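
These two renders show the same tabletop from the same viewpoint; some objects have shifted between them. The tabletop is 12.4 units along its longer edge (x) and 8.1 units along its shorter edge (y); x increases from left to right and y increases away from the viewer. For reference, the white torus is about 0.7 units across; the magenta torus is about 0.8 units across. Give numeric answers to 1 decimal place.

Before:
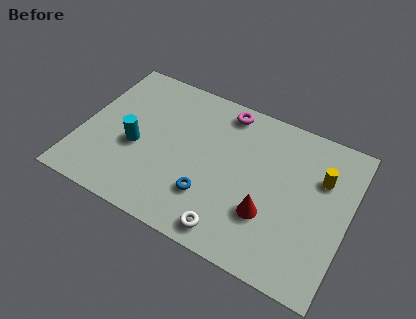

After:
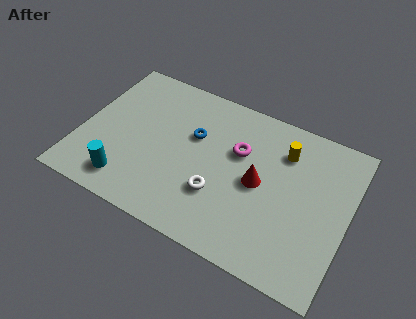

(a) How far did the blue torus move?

3.0

From (6.2, 2.3) to (5.1, 5.1), the blue torus covered √(1.1² + 2.8²) ≈ 3.0 units.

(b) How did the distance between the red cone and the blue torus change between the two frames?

+0.7

Before: roughly 2.7 units apart; after: 3.4. That's 0.7 units further apart.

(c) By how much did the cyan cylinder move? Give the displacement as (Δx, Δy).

(-0.1, -2.0)

The cyan cylinder was at about (2.6, 3.4) and moved to about (2.5, 1.4).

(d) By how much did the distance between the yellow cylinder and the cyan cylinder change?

-0.5

The distance was about 8.7 in the first image and 8.2 in the second, so they moved 0.5 units closer together.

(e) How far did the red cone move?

1.5

The red cone moved from about (8.9, 2.6) to (8.3, 4.0), a distance of √(0.6² + 1.4²) ≈ 1.5.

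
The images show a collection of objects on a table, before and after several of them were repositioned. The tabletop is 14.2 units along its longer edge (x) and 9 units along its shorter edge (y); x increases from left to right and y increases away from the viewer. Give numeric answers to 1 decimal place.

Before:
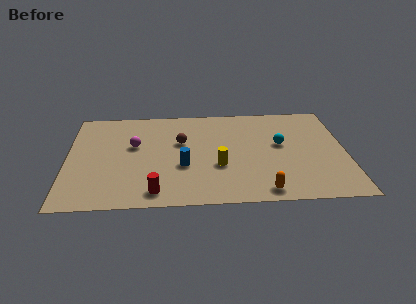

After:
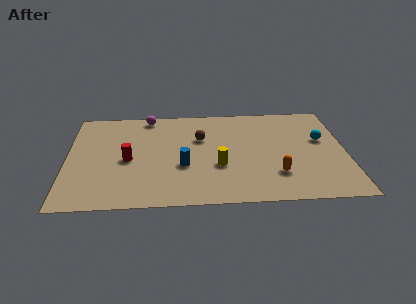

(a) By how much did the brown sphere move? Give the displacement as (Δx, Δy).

(1.0, 0.3)

From the two frames, the brown sphere sits at roughly (5.8, 5.6) before and (6.8, 5.9) after.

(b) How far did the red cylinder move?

3.2

The red cylinder moved from about (4.5, 1.2) to (3.1, 4.1), a distance of √(1.4² + 2.9²) ≈ 3.2.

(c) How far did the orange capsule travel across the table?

1.6

The orange capsule moved from about (9.9, 1.0) to (10.6, 2.4), a distance of √(0.7² + 1.4²) ≈ 1.6.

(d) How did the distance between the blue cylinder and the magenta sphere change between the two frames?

+1.8

Before: roughly 3.2 units apart; after: 5.0. That's 1.8 units further apart.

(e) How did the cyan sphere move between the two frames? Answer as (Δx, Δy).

(2.1, 0.3)

From the two frames, the cyan sphere sits at roughly (10.9, 5.1) before and (13.0, 5.4) after.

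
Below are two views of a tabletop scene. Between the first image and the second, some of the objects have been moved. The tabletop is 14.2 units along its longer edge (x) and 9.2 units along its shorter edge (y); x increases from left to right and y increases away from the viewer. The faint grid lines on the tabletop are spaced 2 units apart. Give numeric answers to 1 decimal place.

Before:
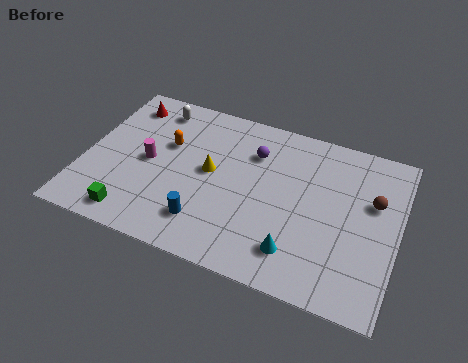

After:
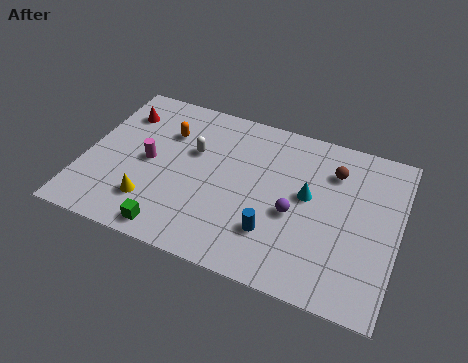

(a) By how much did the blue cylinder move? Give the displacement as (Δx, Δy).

(3.0, 0.5)

The blue cylinder was at about (5.8, 2.0) and moved to about (8.8, 2.5).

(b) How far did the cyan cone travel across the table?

3.2

From (9.9, 1.9) to (10.1, 5.1), the cyan cone covered √(0.2² + 3.2²) ≈ 3.2 units.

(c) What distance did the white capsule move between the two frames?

2.8

The white capsule was near (2.8, 7.8) before and (4.8, 5.8) after, so it travelled √(2.0² + 2.0²) ≈ 2.8 units.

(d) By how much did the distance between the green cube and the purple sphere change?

-1.4

Before: roughly 7.4 units apart; after: 6.0. That's 1.4 units closer together.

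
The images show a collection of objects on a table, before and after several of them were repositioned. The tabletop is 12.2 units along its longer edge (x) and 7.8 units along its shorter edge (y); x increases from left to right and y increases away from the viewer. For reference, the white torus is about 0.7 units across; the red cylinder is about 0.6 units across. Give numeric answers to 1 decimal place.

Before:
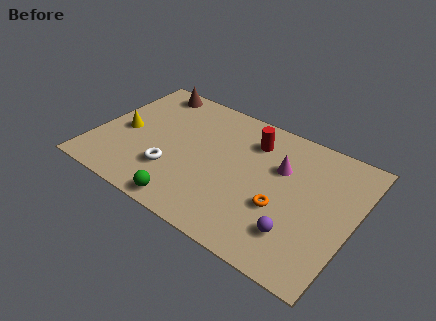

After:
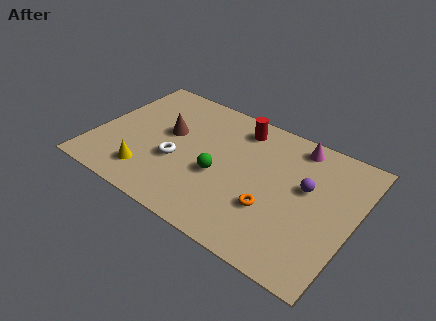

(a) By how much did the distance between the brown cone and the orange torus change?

-2.5

They were about 8.1 units apart before and 5.6 after — 2.5 units closer together.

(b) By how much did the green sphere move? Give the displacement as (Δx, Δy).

(1.0, 2.4)

The green sphere was at about (5.0, 0.8) and moved to about (6.0, 3.2).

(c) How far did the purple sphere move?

2.7

The purple sphere moved from about (9.9, 1.9) to (9.9, 4.6), a distance of √(0.0² + 2.7²) ≈ 2.7.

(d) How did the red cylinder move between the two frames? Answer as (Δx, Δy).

(-0.7, 0.5)

The red cylinder started near (7.1, 6.0) and ended near (6.4, 6.5).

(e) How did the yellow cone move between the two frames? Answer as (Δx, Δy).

(1.6, -2.0)

From the two frames, the yellow cone sits at roughly (1.3, 3.6) before and (2.9, 1.6) after.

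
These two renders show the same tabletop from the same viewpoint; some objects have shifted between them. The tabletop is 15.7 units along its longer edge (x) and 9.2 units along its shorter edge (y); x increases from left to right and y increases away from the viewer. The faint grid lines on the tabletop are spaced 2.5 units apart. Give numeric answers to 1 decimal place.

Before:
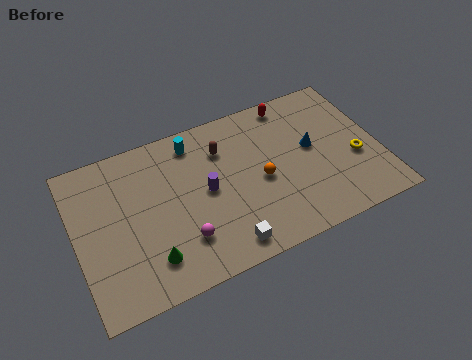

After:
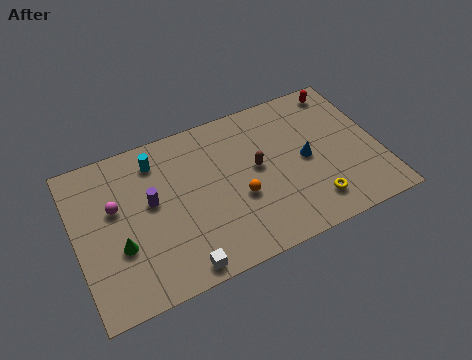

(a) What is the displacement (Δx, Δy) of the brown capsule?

(1.6, -1.8)

The brown capsule started near (7.8, 6.8) and ended near (9.4, 5.0).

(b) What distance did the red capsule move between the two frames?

2.7

From (11.6, 8.2) to (14.3, 8.1), the red capsule covered √(2.7² + 0.1²) ≈ 2.7 units.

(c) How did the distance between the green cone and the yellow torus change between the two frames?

-1.1

Before: roughly 11.0 units apart; after: 9.9. That's 1.1 units closer together.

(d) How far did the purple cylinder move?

2.8

The purple cylinder was near (6.7, 4.7) before and (3.9, 5.2) after, so it travelled √(2.8² + 0.5²) ≈ 2.8 units.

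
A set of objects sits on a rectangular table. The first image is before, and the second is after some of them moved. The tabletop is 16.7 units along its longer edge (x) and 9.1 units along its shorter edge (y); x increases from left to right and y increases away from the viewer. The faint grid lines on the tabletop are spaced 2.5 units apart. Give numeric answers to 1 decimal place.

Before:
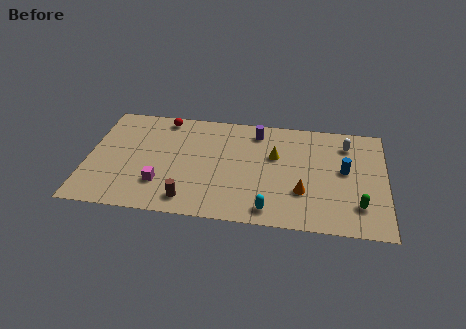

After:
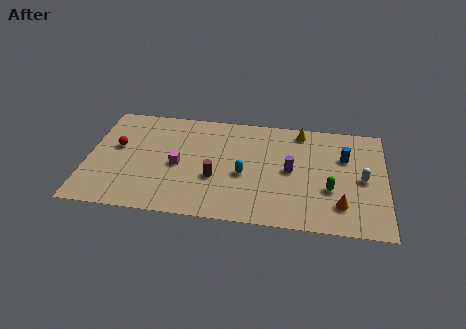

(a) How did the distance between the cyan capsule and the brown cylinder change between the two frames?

-2.8

The distance was about 4.5 in the first image and 1.7 in the second, so they moved 2.8 units closer together.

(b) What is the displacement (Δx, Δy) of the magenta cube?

(0.9, 1.7)

From the two frames, the magenta cube sits at roughly (4.2, 2.5) before and (5.1, 4.2) after.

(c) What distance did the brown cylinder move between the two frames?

2.4

From (5.8, 1.4) to (7.2, 3.4), the brown cylinder covered √(1.4² + 2.0²) ≈ 2.4 units.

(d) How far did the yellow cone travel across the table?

2.7

The yellow cone was near (10.5, 5.7) before and (11.9, 8.0) after, so it travelled √(1.4² + 2.3²) ≈ 2.7 units.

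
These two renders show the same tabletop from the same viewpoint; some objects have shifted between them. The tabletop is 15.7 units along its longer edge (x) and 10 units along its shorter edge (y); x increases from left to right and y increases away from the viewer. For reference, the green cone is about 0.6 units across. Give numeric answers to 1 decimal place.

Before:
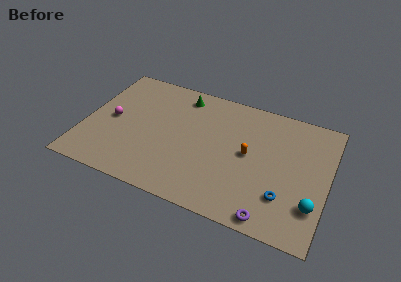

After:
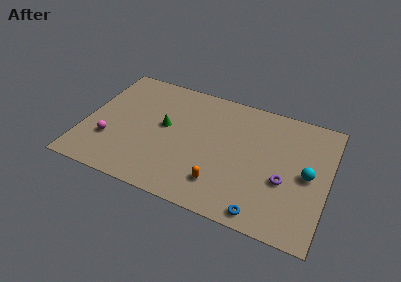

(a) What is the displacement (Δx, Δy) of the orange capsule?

(-1.5, -3.0)

The orange capsule started near (10.6, 5.2) and ended near (9.1, 2.2).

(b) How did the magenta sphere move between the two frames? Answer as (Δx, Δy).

(0.1, -1.8)

From the two frames, the magenta sphere sits at roughly (1.7, 4.9) before and (1.8, 3.1) after.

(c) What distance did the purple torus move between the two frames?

3.1

From (12.4, 0.9) to (13.0, 3.9), the purple torus covered √(0.6² + 3.0²) ≈ 3.1 units.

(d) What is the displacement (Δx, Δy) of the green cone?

(-0.8, -3.0)

The green cone was at about (5.9, 8.5) and moved to about (5.1, 5.5).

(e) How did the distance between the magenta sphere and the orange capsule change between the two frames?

-1.5

The distance was about 8.9 in the first image and 7.4 in the second, so they moved 1.5 units closer together.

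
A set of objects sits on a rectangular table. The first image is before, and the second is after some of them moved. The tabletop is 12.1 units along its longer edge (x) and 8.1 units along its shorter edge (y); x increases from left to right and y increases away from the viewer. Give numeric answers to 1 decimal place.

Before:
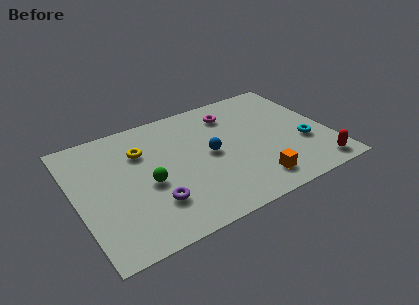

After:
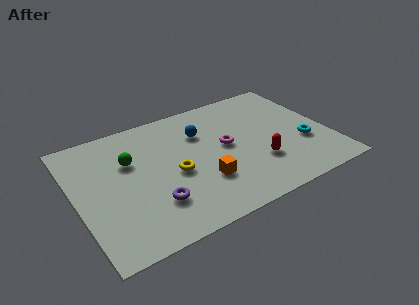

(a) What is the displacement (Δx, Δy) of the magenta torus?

(-0.6, -2.1)

From the two frames, the magenta torus sits at roughly (7.8, 6.4) before and (7.2, 4.3) after.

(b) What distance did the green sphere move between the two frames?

1.9

From (3.3, 3.5) to (2.7, 5.3), the green sphere covered √(0.6² + 1.8²) ≈ 1.9 units.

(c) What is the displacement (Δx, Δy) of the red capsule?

(-2.6, 1.5)

The red capsule started near (11.1, 1.0) and ended near (8.5, 2.5).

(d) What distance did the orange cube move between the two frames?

2.5

The orange cube moved from about (8.1, 1.4) to (5.8, 2.5), a distance of √(2.3² + 1.1²) ≈ 2.5.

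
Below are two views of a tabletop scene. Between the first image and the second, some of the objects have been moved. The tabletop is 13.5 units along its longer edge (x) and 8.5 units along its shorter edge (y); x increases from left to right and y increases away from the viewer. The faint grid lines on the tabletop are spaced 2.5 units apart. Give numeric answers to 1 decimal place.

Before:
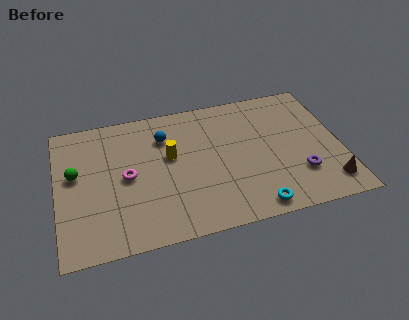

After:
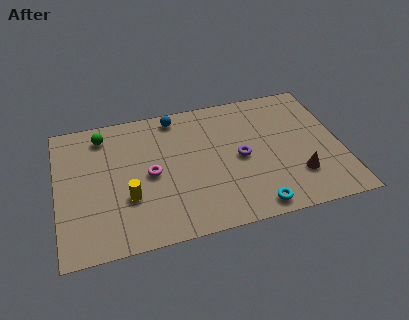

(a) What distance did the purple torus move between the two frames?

3.2

The purple torus was near (11.4, 2.4) before and (8.7, 4.1) after, so it travelled √(2.7² + 1.7²) ≈ 3.2 units.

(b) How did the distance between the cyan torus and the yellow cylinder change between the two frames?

+0.6

Before: roughly 5.5 units apart; after: 6.1. That's 0.6 units further apart.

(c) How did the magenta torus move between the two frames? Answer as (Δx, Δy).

(1.1, -0.1)

The magenta torus was at about (3.3, 4.2) and moved to about (4.4, 4.1).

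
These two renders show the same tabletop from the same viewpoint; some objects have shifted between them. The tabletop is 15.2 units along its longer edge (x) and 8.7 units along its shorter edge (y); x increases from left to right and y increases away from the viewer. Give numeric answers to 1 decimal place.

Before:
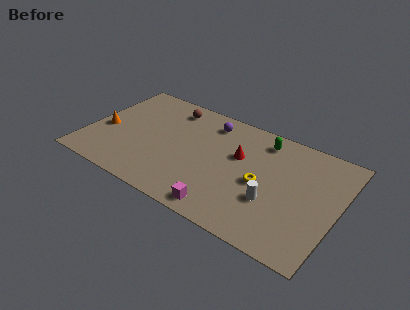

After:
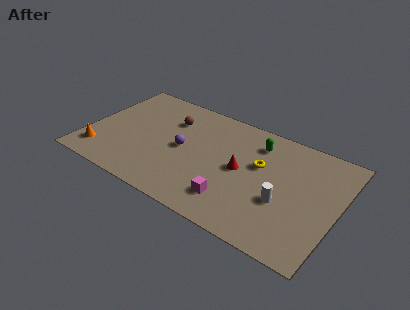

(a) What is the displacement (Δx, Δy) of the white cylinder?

(0.6, 0.3)

The white cylinder started near (11.5, 3.0) and ended near (12.1, 3.3).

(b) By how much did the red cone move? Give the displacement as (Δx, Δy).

(0.3, -1.0)

The red cone started near (9.1, 5.4) and ended near (9.4, 4.4).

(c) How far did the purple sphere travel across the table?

3.1

The purple sphere was near (7.0, 7.2) before and (5.8, 4.3) after, so it travelled √(1.2² + 2.9²) ≈ 3.1 units.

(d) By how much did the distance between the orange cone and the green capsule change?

+0.3

Before: roughly 10.0 units apart; after: 10.3. That's 0.3 units further apart.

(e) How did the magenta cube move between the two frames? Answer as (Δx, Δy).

(0.4, 0.9)

The magenta cube started near (8.9, 1.0) and ended near (9.3, 1.9).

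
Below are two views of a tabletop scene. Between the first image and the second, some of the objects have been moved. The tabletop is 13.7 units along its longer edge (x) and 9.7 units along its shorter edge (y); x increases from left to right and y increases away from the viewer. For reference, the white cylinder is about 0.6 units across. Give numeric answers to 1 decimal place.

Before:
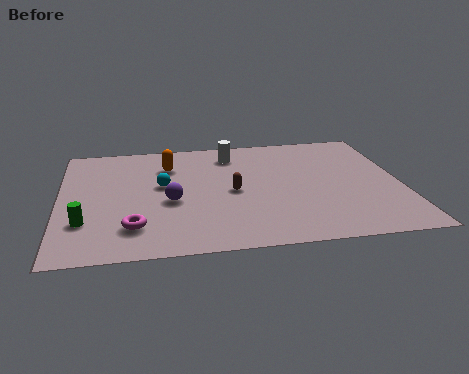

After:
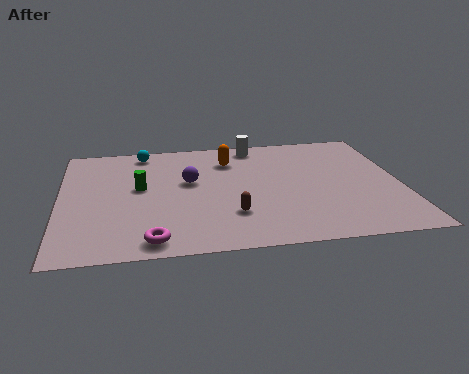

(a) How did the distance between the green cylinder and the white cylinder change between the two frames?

-2.1

They were about 7.9 units apart before and 5.8 after — 2.1 units closer together.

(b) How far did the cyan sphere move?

3.2

From (4.1, 5.5) to (3.4, 8.6), the cyan sphere covered √(0.7² + 3.1²) ≈ 3.2 units.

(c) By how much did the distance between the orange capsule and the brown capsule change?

+1.1

They were about 3.6 units apart before and 4.7 after — 1.1 units further apart.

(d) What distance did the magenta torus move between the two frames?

1.3

The magenta torus was near (2.9, 2.2) before and (3.6, 1.1) after, so it travelled √(0.7² + 1.1²) ≈ 1.3 units.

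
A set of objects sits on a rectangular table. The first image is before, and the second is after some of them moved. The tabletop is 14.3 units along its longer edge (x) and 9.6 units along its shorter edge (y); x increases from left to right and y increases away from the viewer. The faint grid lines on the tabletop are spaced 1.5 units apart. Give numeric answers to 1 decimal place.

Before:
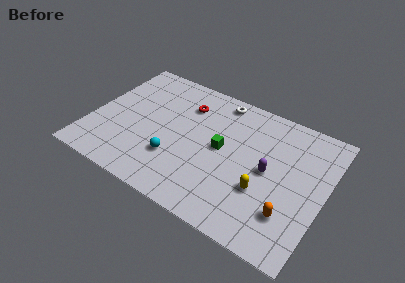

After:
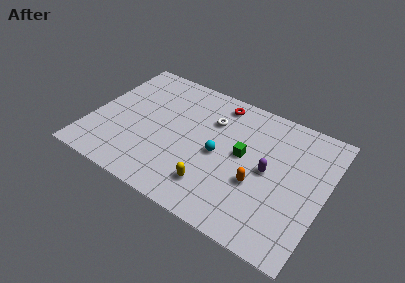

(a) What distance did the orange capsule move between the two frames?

2.4

The orange capsule was near (12.5, 2.5) before and (10.4, 3.6) after, so it travelled √(2.1² + 1.1²) ≈ 2.4 units.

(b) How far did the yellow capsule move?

3.1

From (10.8, 3.3) to (7.9, 2.1), the yellow capsule covered √(2.9² + 1.2²) ≈ 3.1 units.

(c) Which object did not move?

the purple capsule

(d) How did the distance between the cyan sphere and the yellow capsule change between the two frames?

-3.0

Before: roughly 5.4 units apart; after: 2.4. That's 3.0 units closer together.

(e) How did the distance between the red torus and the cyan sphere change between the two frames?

-0.5

They were about 4.3 units apart before and 3.8 after — 0.5 units closer together.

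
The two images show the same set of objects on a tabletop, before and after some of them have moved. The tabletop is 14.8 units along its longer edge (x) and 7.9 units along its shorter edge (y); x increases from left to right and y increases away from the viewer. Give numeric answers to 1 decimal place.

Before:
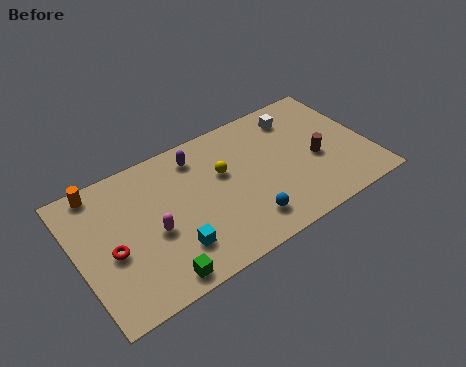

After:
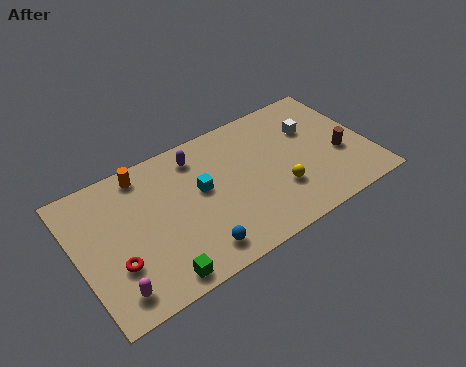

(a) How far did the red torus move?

0.8

The red torus moved from about (1.6, 3.4) to (1.7, 2.6), a distance of √(0.1² + 0.8²) ≈ 0.8.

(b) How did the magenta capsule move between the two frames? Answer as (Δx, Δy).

(-2.3, -2.1)

The magenta capsule was at about (3.7, 3.4) and moved to about (1.4, 1.3).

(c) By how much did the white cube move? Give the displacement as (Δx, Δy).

(0.6, -1.1)

The white cube started near (11.6, 6.4) and ended near (12.2, 5.3).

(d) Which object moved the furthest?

the yellow sphere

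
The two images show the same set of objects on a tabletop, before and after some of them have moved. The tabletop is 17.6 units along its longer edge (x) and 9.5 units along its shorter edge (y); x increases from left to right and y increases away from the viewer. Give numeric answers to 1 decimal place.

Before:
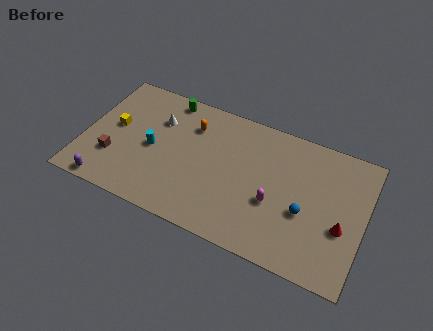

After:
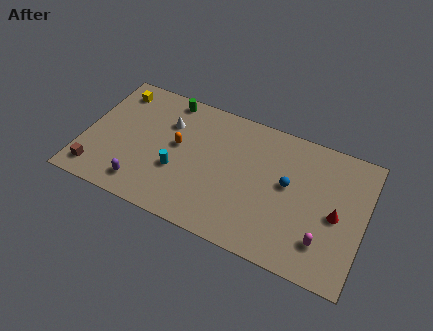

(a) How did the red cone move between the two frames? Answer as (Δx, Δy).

(-0.4, 0.7)

The red cone was at about (16.3, 3.7) and moved to about (15.9, 4.4).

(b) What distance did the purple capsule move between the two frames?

2.2

From (1.9, 0.8) to (4.0, 1.6), the purple capsule covered √(2.1² + 0.8²) ≈ 2.2 units.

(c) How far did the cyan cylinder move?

2.0

The cyan cylinder moved from about (4.3, 4.5) to (6.0, 3.5), a distance of √(1.7² + 1.0²) ≈ 2.0.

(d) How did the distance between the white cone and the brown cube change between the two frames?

+2.0

The distance was about 4.5 in the first image and 6.5 in the second, so they moved 2.0 units further apart.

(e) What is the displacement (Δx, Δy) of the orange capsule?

(-0.7, -1.8)

The orange capsule started near (6.5, 7.1) and ended near (5.8, 5.3).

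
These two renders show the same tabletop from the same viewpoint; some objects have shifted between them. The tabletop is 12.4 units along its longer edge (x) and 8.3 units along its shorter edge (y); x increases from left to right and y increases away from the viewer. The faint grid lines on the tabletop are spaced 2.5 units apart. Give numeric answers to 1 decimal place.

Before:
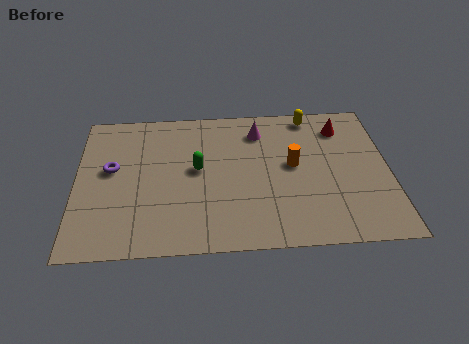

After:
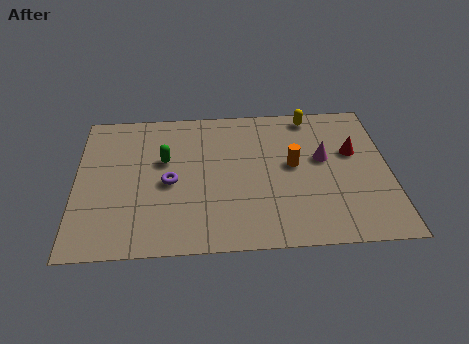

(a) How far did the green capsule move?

1.4

From (4.8, 4.5) to (3.5, 5.1), the green capsule covered √(1.3² + 0.6²) ≈ 1.4 units.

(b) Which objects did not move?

the yellow capsule and the orange cylinder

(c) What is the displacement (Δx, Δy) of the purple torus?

(2.3, -0.9)

The purple torus started near (1.4, 4.7) and ended near (3.7, 3.8).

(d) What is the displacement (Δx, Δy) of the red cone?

(0.4, -1.5)

From the two frames, the red cone sits at roughly (10.6, 6.6) before and (11.0, 5.1) after.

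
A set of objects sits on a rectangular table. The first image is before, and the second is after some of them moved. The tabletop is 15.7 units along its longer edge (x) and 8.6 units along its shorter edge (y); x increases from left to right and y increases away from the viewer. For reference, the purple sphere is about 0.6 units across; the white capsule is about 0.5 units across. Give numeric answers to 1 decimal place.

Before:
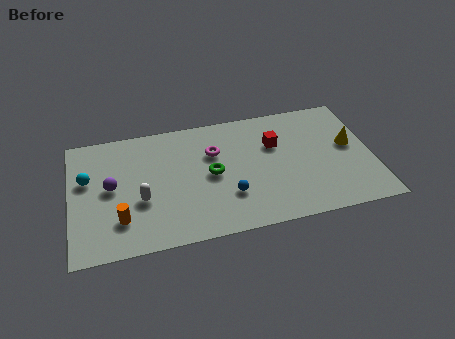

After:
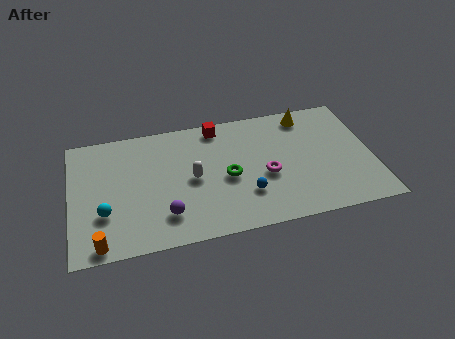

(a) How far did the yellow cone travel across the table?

3.3

From (14.6, 4.8) to (12.5, 7.4), the yellow cone covered √(2.1² + 2.6²) ≈ 3.3 units.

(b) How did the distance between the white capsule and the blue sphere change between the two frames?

-1.4

The distance was about 4.6 in the first image and 3.2 in the second, so they moved 1.4 units closer together.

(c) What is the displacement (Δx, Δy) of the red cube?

(-2.9, 1.9)

From the two frames, the red cube sits at roughly (10.7, 5.7) before and (7.8, 7.6) after.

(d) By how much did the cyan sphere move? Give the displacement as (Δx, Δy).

(0.8, -2.5)

From the two frames, the cyan sphere sits at roughly (0.9, 5.3) before and (1.7, 2.8) after.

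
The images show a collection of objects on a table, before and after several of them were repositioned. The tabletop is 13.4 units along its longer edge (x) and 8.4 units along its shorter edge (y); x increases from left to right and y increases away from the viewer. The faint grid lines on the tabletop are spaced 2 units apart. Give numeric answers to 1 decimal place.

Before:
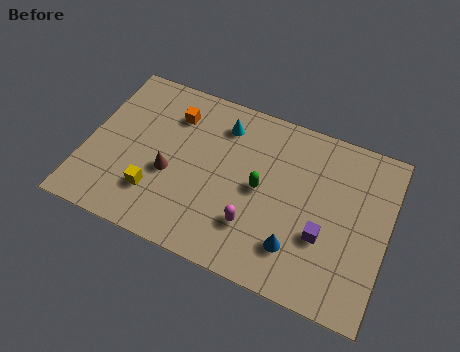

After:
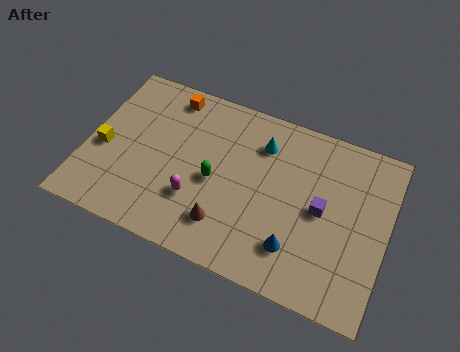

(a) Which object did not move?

the blue cone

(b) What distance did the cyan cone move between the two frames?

1.8

From (5.8, 6.7) to (7.6, 6.4), the cyan cone covered √(1.8² + 0.3²) ≈ 1.8 units.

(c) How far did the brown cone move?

3.1

From (3.8, 3.4) to (6.5, 1.9), the brown cone covered √(2.7² + 1.5²) ≈ 3.1 units.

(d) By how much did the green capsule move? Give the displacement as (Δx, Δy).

(-2.0, -0.4)

From the two frames, the green capsule sits at roughly (7.8, 4.2) before and (5.8, 3.8) after.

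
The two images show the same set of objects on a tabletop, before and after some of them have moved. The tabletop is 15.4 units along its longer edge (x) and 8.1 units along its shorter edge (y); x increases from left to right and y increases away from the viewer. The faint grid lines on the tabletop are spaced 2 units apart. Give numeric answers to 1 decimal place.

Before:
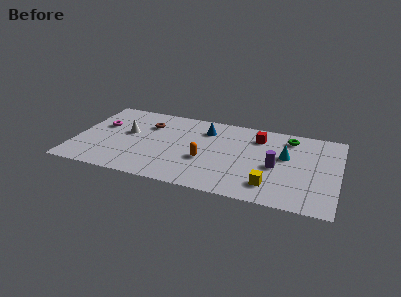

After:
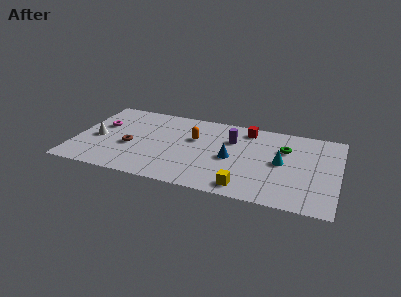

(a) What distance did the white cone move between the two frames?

2.0

From (3.0, 4.6) to (1.3, 3.6), the white cone covered √(1.7² + 1.0²) ≈ 2.0 units.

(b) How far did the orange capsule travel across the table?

2.2

From (7.7, 3.1) to (6.9, 5.1), the orange capsule covered √(0.8² + 2.0²) ≈ 2.2 units.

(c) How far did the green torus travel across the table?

1.2

The green torus moved from about (12.4, 6.7) to (12.2, 5.5), a distance of √(0.2² + 1.2²) ≈ 1.2.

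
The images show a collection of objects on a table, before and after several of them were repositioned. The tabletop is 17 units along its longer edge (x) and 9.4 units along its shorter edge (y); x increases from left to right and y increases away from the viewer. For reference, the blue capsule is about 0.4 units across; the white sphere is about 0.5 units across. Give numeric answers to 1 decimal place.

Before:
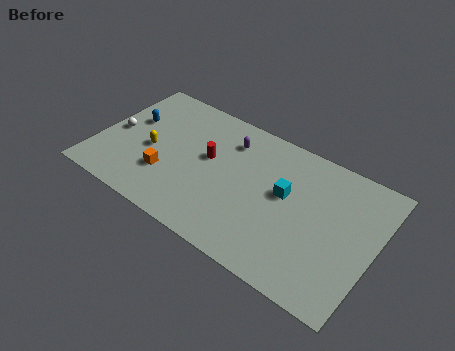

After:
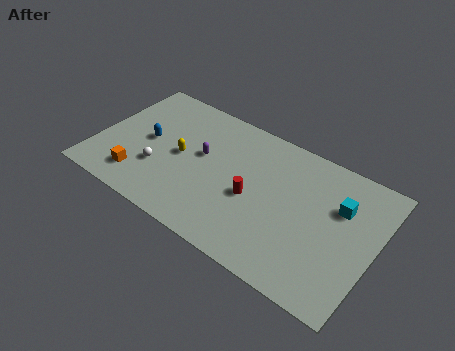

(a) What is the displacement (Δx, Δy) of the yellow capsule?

(1.8, 0.5)

The yellow capsule was at about (3.3, 4.2) and moved to about (5.1, 4.7).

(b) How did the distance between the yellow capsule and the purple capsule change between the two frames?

-4.0

The distance was about 5.4 in the first image and 1.4 in the second, so they moved 4.0 units closer together.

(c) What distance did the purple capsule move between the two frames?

2.4

From (7.7, 7.3) to (6.3, 5.4), the purple capsule covered √(1.4² + 1.9²) ≈ 2.4 units.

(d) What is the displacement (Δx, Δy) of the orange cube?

(-1.5, -1.0)

The orange cube was at about (4.5, 2.9) and moved to about (3.0, 1.9).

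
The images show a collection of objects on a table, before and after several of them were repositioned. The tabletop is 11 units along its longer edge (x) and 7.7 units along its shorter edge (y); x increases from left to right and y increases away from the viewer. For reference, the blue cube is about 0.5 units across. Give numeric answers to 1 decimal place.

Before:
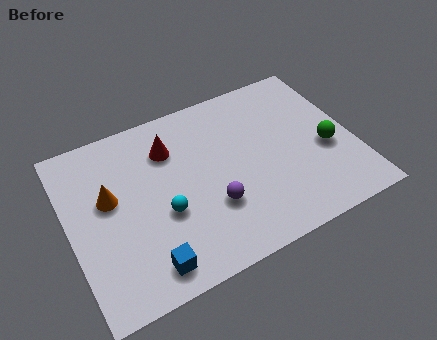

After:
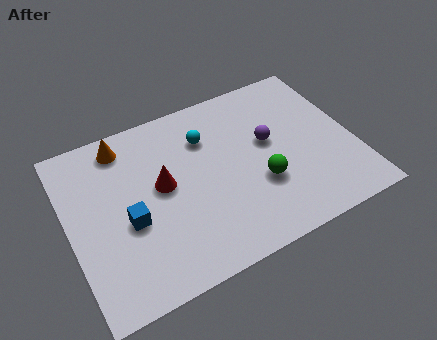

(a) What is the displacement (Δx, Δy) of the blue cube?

(-0.4, 2.1)

The blue cube was at about (2.6, 1.1) and moved to about (2.2, 3.2).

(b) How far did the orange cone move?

2.2

The orange cone moved from about (1.6, 4.5) to (2.4, 6.6), a distance of √(0.8² + 2.1²) ≈ 2.2.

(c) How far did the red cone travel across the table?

1.6

The red cone moved from about (4.1, 5.7) to (3.6, 4.2), a distance of √(0.5² + 1.5²) ≈ 1.6.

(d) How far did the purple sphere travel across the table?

3.1

The purple sphere moved from about (5.3, 2.5) to (7.8, 4.4), a distance of √(2.5² + 1.9²) ≈ 3.1.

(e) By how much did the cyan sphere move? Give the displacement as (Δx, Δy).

(2.0, 2.6)

From the two frames, the cyan sphere sits at roughly (3.5, 3.0) before and (5.5, 5.6) after.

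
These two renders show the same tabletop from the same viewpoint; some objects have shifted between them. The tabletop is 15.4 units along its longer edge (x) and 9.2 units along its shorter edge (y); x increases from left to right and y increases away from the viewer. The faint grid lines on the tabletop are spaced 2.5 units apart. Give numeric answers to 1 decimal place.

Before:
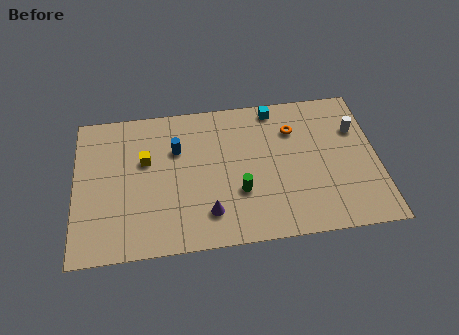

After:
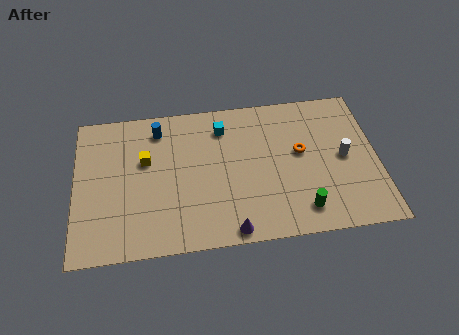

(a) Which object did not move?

the yellow cube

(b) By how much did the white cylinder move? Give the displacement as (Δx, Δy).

(-0.7, -1.7)

From the two frames, the white cylinder sits at roughly (14.4, 6.3) before and (13.7, 4.6) after.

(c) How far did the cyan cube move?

2.8

The cyan cube was near (10.3, 8.2) before and (7.6, 7.3) after, so it travelled √(2.7² + 0.9²) ≈ 2.8 units.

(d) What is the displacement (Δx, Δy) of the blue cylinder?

(-0.9, 1.4)

The blue cylinder was at about (5.2, 6.2) and moved to about (4.3, 7.6).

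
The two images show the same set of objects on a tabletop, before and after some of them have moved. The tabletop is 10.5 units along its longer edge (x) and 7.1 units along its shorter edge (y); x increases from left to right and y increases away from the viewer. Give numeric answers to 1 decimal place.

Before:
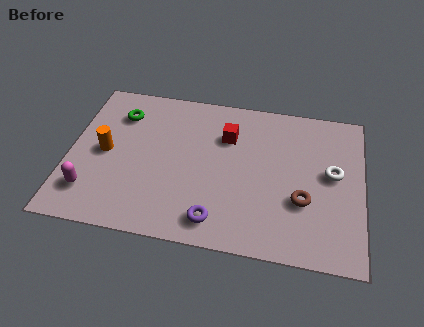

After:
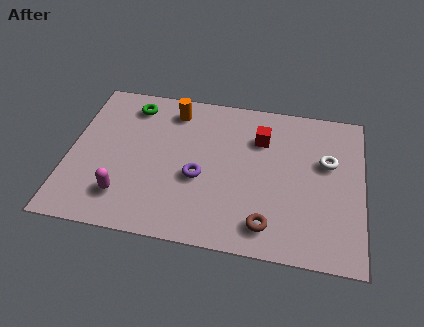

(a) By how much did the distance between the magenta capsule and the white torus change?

-1.2

The distance was about 8.8 in the first image and 7.6 in the second, so they moved 1.2 units closer together.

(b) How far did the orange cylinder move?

3.3

The orange cylinder was near (1.3, 3.5) before and (3.6, 5.9) after, so it travelled √(2.3² + 2.4²) ≈ 3.3 units.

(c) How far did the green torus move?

0.6

From (1.7, 5.4) to (2.1, 5.9), the green torus covered √(0.4² + 0.5²) ≈ 0.6 units.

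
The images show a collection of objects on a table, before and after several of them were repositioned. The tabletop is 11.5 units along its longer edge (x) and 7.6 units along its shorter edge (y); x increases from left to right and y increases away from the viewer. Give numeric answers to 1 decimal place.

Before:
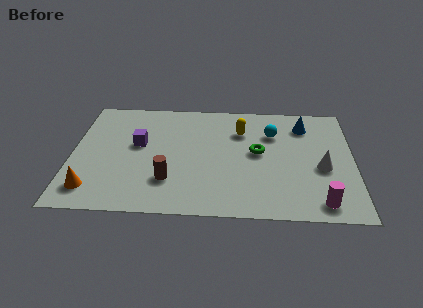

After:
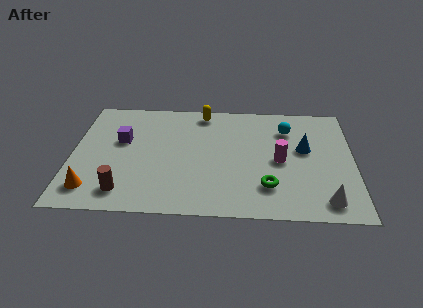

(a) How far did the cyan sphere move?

0.7

The cyan sphere moved from about (8.2, 5.4) to (8.8, 5.7), a distance of √(0.6² + 0.3²) ≈ 0.7.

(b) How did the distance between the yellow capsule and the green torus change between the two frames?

+3.9

They were about 1.6 units apart before and 5.5 after — 3.9 units further apart.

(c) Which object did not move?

the orange cone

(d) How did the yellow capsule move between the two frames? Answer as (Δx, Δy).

(-1.6, 1.2)

From the two frames, the yellow capsule sits at roughly (6.9, 5.5) before and (5.3, 6.7) after.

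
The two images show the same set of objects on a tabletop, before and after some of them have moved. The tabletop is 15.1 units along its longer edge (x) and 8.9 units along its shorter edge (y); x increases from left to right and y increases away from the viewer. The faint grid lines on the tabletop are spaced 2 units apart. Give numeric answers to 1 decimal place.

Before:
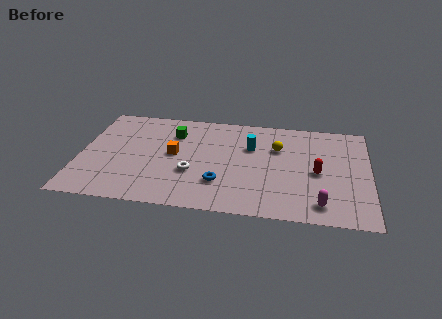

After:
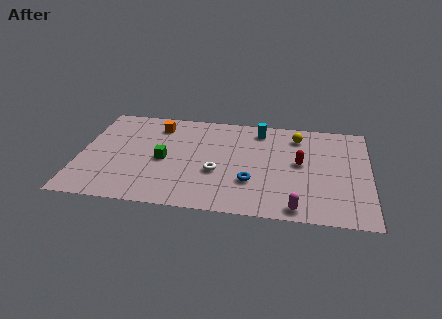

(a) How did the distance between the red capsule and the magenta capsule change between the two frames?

+1.2

They were about 2.7 units apart before and 3.9 after — 1.2 units further apart.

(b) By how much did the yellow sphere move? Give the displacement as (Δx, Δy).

(1.0, 1.2)

From the two frames, the yellow sphere sits at roughly (10.3, 6.0) before and (11.3, 7.2) after.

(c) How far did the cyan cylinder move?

1.6

The cyan cylinder moved from about (8.9, 5.9) to (9.3, 7.5), a distance of √(0.4² + 1.6²) ≈ 1.6.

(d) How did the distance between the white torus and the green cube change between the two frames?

-0.7

Before: roughly 3.6 units apart; after: 2.9. That's 0.7 units closer together.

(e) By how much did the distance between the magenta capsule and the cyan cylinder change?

+1.1

Before: roughly 5.8 units apart; after: 6.9. That's 1.1 units further apart.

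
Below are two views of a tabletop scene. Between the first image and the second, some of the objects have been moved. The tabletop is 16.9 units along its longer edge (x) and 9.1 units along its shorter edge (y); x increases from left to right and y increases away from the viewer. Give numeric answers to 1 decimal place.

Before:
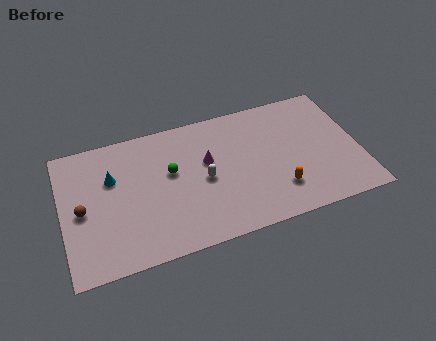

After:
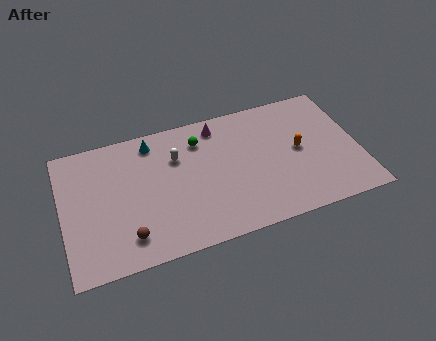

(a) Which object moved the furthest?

the brown sphere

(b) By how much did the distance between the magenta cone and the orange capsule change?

+0.4

The distance was about 5.0 in the first image and 5.4 in the second, so they moved 0.4 units further apart.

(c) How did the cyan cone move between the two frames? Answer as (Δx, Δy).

(2.4, 1.8)

The cyan cone started near (2.9, 6.0) and ended near (5.3, 7.8).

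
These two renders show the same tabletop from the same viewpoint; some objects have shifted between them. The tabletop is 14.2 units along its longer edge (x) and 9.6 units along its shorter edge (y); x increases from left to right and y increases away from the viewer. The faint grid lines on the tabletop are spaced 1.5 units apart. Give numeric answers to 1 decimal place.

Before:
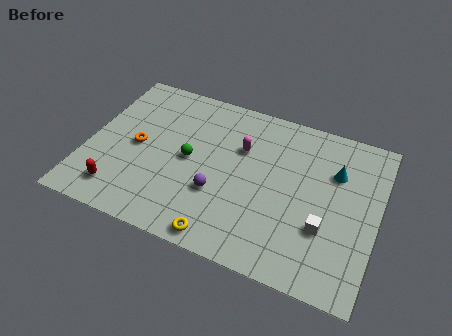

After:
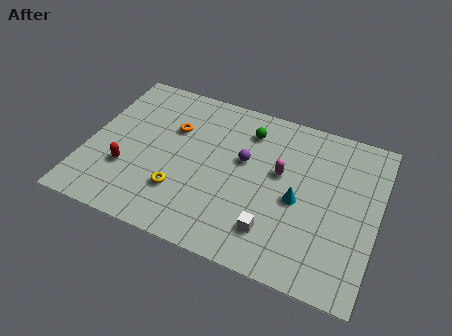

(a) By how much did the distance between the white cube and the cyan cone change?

-1.0

Before: roughly 3.4 units apart; after: 2.4. That's 1.0 units closer together.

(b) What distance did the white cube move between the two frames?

2.6

The white cube was near (11.8, 3.2) before and (9.4, 2.1) after, so it travelled √(2.4² + 1.1²) ≈ 2.6 units.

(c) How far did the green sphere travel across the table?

3.8

From (5.0, 4.8) to (7.6, 7.6), the green sphere covered √(2.6² + 2.8²) ≈ 3.8 units.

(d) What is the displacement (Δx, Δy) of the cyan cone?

(-1.6, -2.3)

From the two frames, the cyan cone sits at roughly (12.0, 6.6) before and (10.4, 4.3) after.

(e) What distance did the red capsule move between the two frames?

1.4

The red capsule was near (1.9, 1.7) before and (2.1, 3.1) after, so it travelled √(0.2² + 1.4²) ≈ 1.4 units.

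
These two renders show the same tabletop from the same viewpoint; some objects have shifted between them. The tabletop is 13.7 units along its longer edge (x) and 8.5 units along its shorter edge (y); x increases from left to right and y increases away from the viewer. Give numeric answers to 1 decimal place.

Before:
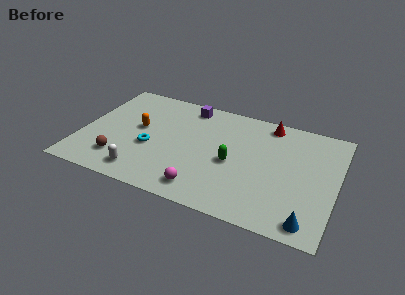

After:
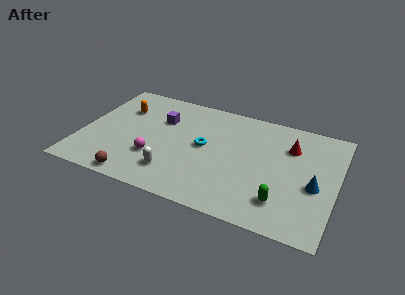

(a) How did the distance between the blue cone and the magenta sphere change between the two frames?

+2.9

Before: roughly 5.6 units apart; after: 8.5. That's 2.9 units further apart.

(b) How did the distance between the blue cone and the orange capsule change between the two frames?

+0.8

They were about 10.2 units apart before and 11.0 after — 0.8 units further apart.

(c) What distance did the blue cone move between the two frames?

2.6

From (12.5, 1.0) to (12.6, 3.6), the blue cone covered √(0.1² + 2.6²) ≈ 2.6 units.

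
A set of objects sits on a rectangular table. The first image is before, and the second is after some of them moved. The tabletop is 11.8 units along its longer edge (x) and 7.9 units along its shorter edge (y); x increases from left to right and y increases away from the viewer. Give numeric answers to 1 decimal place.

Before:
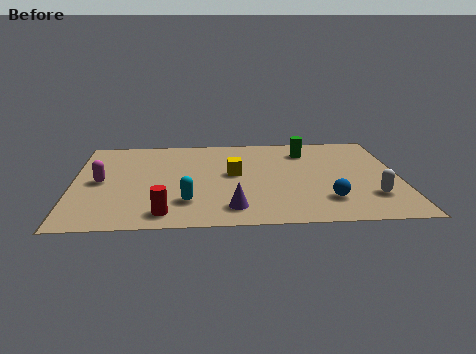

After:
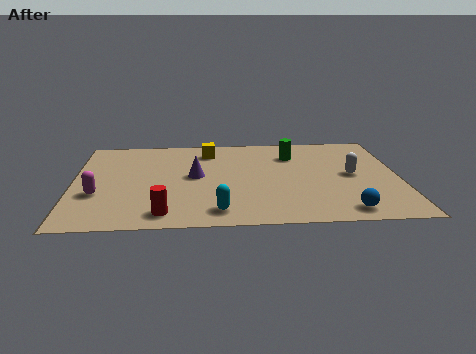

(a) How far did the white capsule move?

2.0

The white capsule was near (10.7, 2.1) before and (10.1, 4.0) after, so it travelled √(0.6² + 1.9²) ≈ 2.0 units.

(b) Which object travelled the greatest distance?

the purple cone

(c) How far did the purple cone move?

3.1

The purple cone was near (5.7, 1.4) before and (4.4, 4.2) after, so it travelled √(1.3² + 2.8²) ≈ 3.1 units.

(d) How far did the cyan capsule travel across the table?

1.4

The cyan capsule moved from about (4.1, 2.0) to (5.2, 1.2), a distance of √(1.1² + 0.8²) ≈ 1.4.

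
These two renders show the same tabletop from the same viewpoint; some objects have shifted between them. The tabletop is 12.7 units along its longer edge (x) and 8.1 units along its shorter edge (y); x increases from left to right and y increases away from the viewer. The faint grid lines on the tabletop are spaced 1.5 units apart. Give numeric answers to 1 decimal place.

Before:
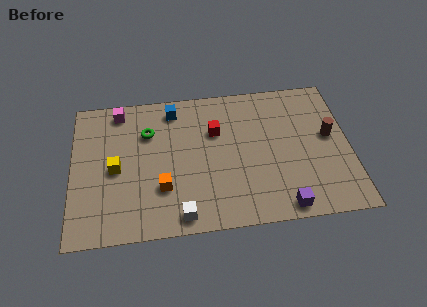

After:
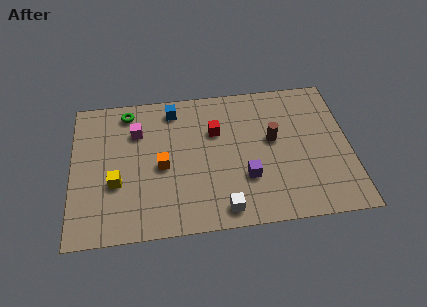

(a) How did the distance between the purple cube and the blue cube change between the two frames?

-2.4

They were about 7.8 units apart before and 5.4 after — 2.4 units closer together.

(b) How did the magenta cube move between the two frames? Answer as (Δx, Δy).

(0.8, -1.3)

The magenta cube started near (2.2, 7.1) and ended near (3.0, 5.8).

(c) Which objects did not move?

the red cube and the blue cube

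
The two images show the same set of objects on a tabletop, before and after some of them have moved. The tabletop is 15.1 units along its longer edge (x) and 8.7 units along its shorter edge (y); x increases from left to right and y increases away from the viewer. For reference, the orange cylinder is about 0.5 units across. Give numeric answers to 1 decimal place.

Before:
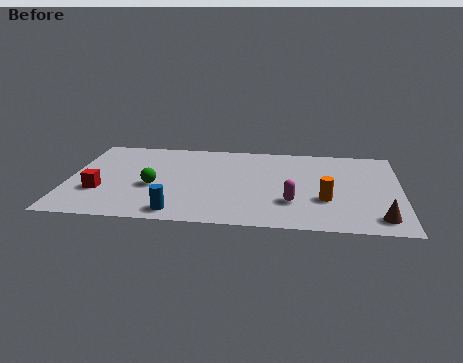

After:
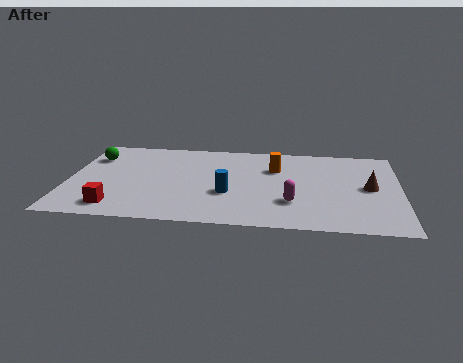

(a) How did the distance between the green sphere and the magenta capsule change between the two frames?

+3.6

The distance was about 6.4 in the first image and 10.0 in the second, so they moved 3.6 units further apart.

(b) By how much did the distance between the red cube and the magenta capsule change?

-0.7

Before: roughly 8.7 units apart; after: 8.0. That's 0.7 units closer together.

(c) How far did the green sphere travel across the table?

4.0

From (3.9, 3.6) to (1.0, 6.4), the green sphere covered √(2.9² + 2.8²) ≈ 4.0 units.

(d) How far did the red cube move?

1.7

The red cube moved from about (1.5, 2.9) to (2.3, 1.4), a distance of √(0.8² + 1.5²) ≈ 1.7.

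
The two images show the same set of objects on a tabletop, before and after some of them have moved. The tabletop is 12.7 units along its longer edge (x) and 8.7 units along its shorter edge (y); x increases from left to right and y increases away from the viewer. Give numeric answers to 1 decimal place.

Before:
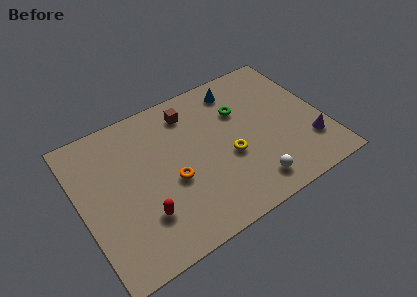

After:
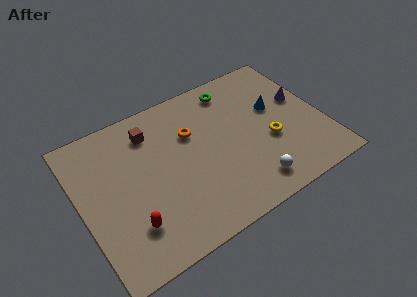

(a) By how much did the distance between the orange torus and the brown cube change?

-1.5

They were about 3.8 units apart before and 2.3 after — 1.5 units closer together.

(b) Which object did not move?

the white sphere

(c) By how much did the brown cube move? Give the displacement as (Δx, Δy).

(-2.1, -0.2)

The brown cube started near (6.1, 7.1) and ended near (4.0, 6.9).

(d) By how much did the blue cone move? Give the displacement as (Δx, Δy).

(1.7, -2.1)

The blue cone started near (8.7, 7.3) and ended near (10.4, 5.2).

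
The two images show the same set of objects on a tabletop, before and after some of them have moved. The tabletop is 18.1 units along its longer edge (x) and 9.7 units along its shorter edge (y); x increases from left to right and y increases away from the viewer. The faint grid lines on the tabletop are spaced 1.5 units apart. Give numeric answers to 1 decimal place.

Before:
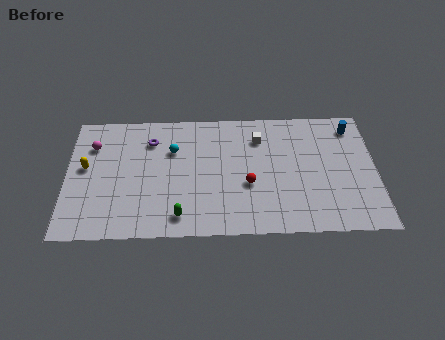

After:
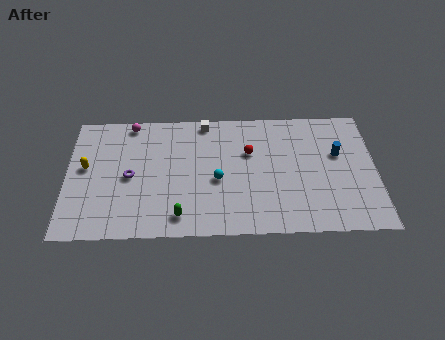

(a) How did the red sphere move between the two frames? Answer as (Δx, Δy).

(0.1, 2.5)

From the two frames, the red sphere sits at roughly (10.6, 3.8) before and (10.7, 6.3) after.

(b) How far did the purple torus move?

3.0

The purple torus moved from about (4.9, 7.4) to (3.7, 4.6), a distance of √(1.2² + 2.8²) ≈ 3.0.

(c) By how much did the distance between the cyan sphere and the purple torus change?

+3.6

Before: roughly 1.5 units apart; after: 5.1. That's 3.6 units further apart.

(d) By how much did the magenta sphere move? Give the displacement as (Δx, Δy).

(2.2, 1.7)

The magenta sphere started near (1.5, 7.1) and ended near (3.7, 8.8).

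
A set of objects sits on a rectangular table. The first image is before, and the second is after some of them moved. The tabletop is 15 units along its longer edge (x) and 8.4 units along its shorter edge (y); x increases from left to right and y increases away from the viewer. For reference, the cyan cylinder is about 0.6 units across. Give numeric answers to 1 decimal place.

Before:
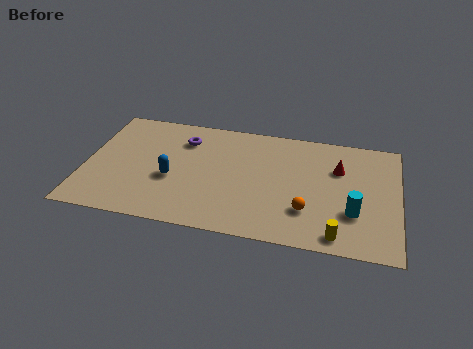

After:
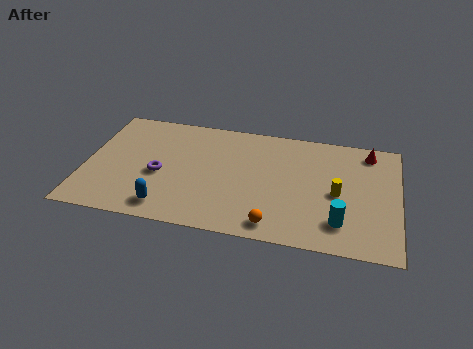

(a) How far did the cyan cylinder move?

1.0

The cyan cylinder was near (12.9, 2.7) before and (12.3, 1.9) after, so it travelled √(0.6² + 0.8²) ≈ 1.0 units.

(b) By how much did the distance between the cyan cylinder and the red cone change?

+2.3

The distance was about 3.1 in the first image and 5.4 in the second, so they moved 2.3 units further apart.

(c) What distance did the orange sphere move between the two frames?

2.0

The orange sphere was near (10.7, 2.4) before and (9.2, 1.1) after, so it travelled √(1.5² + 1.3²) ≈ 2.0 units.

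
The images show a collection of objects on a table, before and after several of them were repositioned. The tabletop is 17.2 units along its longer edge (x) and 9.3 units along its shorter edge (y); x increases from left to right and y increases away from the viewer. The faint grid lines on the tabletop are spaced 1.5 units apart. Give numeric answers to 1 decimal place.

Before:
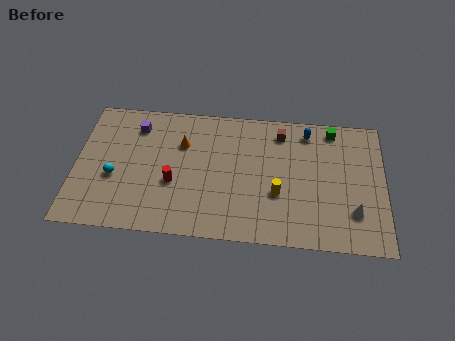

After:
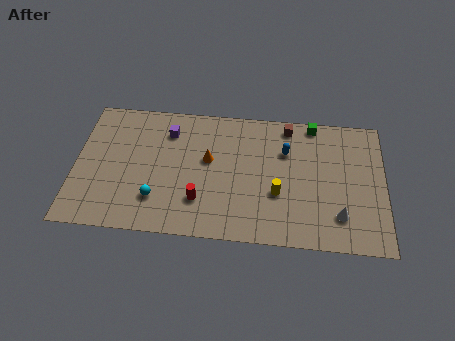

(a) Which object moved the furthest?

the cyan sphere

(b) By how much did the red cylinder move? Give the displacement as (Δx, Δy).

(1.5, -1.1)

From the two frames, the red cylinder sits at roughly (5.5, 3.6) before and (7.0, 2.5) after.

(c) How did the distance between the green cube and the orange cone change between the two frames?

-2.0

The distance was about 8.6 in the first image and 6.6 in the second, so they moved 2.0 units closer together.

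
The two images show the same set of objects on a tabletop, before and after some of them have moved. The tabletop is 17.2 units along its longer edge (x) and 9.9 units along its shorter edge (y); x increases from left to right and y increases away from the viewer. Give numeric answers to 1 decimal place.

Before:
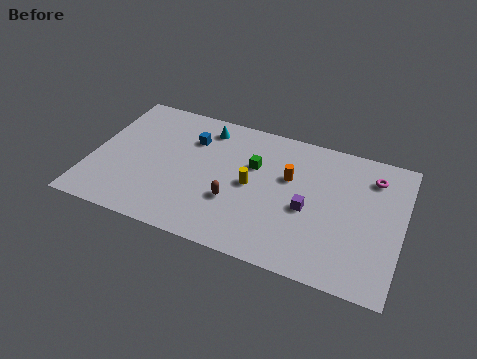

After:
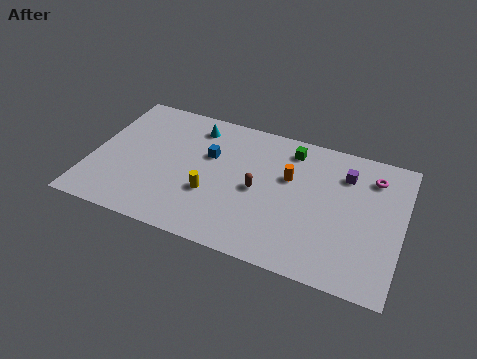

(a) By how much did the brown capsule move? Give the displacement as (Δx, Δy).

(1.2, 1.3)

The brown capsule was at about (8.1, 3.4) and moved to about (9.3, 4.7).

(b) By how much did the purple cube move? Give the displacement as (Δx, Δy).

(1.8, 3.2)

From the two frames, the purple cube sits at roughly (12.1, 4.3) before and (13.9, 7.5) after.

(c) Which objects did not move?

the orange cylinder and the magenta torus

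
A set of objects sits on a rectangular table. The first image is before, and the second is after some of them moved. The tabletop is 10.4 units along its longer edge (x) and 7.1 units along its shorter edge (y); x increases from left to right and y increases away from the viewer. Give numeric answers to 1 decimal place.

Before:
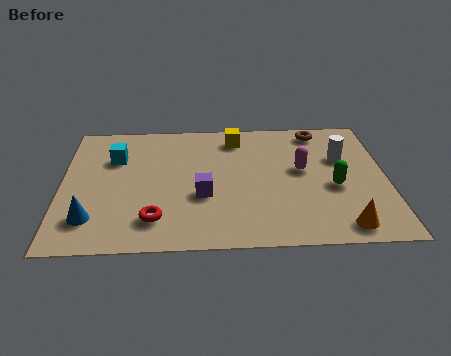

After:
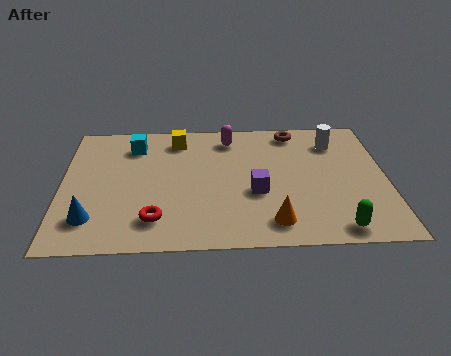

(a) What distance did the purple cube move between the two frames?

1.7

From (4.5, 2.7) to (6.2, 2.8), the purple cube covered √(1.7² + 0.1²) ≈ 1.7 units.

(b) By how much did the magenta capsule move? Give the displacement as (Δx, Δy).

(-2.3, 1.9)

The magenta capsule was at about (7.7, 4.0) and moved to about (5.4, 5.9).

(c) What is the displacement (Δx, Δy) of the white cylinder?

(-0.2, 0.9)

The white cylinder was at about (9.0, 4.6) and moved to about (8.8, 5.5).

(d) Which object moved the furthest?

the magenta capsule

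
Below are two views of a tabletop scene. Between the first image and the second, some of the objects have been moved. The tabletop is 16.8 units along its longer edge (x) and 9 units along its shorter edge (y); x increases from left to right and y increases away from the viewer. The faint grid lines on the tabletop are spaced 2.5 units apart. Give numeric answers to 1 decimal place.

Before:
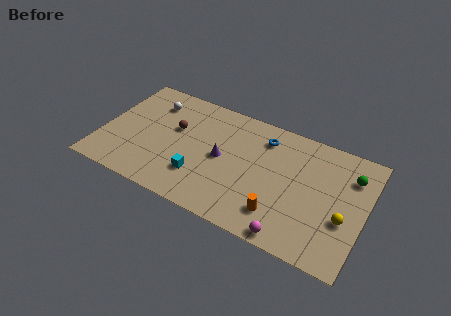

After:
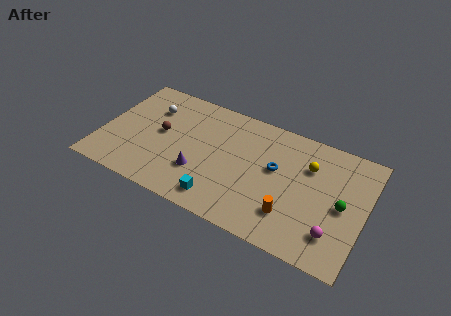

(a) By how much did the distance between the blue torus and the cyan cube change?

-1.0

Before: roughly 5.9 units apart; after: 4.9. That's 1.0 units closer together.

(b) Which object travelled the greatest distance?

the yellow sphere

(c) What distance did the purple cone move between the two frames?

2.1

The purple cone moved from about (7.7, 4.5) to (6.5, 2.8), a distance of √(1.2² + 1.7²) ≈ 2.1.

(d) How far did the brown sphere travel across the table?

1.1

From (4.5, 5.5) to (3.7, 4.8), the brown sphere covered √(0.8² + 0.7²) ≈ 1.1 units.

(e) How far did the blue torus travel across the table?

2.2

From (10.1, 7.2) to (11.1, 5.2), the blue torus covered √(1.0² + 2.0²) ≈ 2.2 units.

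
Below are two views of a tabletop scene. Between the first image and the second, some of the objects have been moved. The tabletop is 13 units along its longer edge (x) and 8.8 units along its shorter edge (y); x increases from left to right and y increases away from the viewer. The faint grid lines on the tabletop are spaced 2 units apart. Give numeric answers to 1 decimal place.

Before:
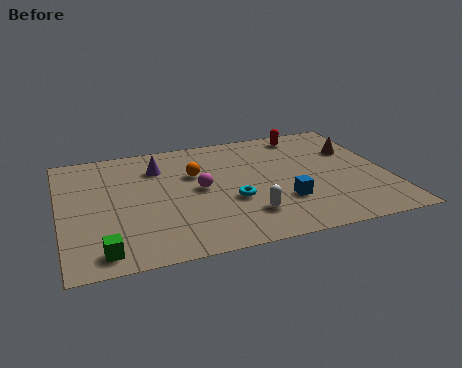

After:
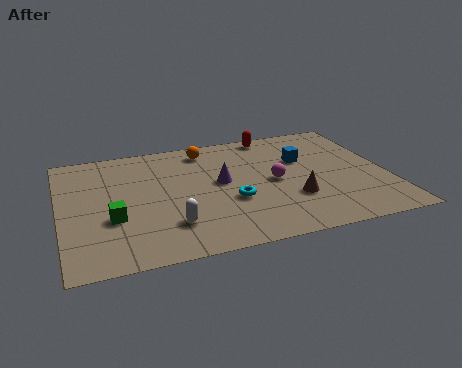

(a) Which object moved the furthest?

the brown cone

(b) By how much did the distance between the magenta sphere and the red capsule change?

-1.9

They were about 5.6 units apart before and 3.7 after — 1.9 units closer together.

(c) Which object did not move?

the cyan torus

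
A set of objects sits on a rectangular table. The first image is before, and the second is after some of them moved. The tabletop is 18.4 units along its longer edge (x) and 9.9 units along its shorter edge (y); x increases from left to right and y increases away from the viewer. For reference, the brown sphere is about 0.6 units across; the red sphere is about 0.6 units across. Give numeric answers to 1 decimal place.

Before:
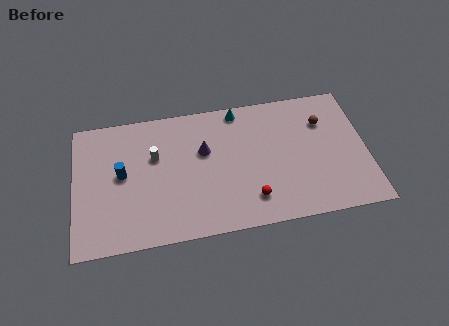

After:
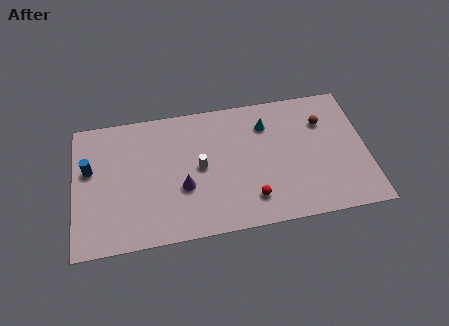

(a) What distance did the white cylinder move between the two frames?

3.1

The white cylinder moved from about (5.1, 6.3) to (7.9, 5.0), a distance of √(2.8² + 1.3²) ≈ 3.1.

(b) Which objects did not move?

the brown sphere and the red sphere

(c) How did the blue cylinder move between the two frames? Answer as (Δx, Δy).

(-2.0, 0.7)

From the two frames, the blue cylinder sits at roughly (3.0, 5.3) before and (1.0, 6.0) after.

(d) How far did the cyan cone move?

2.2

The cyan cone was near (10.5, 8.9) before and (12.2, 7.5) after, so it travelled √(1.7² + 1.4²) ≈ 2.2 units.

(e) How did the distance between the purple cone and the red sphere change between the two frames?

-0.5

Before: roughly 5.0 units apart; after: 4.5. That's 0.5 units closer together.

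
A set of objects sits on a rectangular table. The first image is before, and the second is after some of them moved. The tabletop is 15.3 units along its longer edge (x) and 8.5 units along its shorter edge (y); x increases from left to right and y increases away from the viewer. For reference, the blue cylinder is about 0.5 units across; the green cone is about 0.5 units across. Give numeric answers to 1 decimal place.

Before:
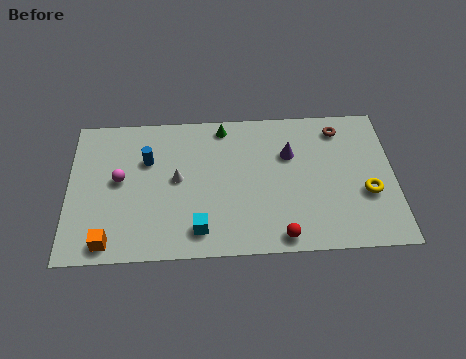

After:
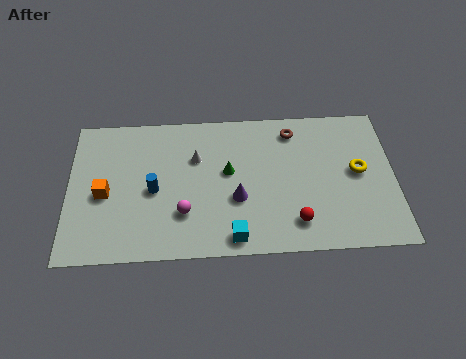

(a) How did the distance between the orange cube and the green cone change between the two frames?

-2.6

They were about 8.5 units apart before and 5.9 after — 2.6 units closer together.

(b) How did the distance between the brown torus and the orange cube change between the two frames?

-3.0

They were about 12.5 units apart before and 9.5 after — 3.0 units closer together.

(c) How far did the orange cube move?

2.8

From (1.9, 1.0) to (1.7, 3.8), the orange cube covered √(0.2² + 2.8²) ≈ 2.8 units.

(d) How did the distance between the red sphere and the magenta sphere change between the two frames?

-3.1

The distance was about 8.4 in the first image and 5.3 in the second, so they moved 3.1 units closer together.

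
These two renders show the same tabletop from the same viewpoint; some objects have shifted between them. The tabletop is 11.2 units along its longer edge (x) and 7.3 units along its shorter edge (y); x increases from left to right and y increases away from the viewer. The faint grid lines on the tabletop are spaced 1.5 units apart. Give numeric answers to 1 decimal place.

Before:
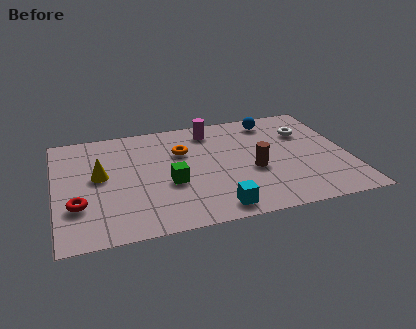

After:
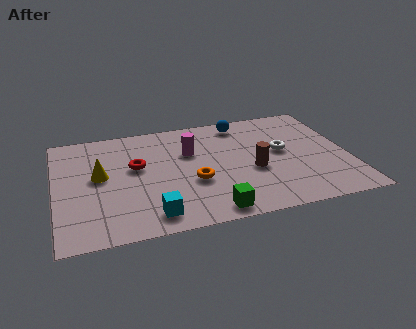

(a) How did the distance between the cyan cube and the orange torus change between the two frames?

-1.7

The distance was about 4.1 in the first image and 2.4 in the second, so they moved 1.7 units closer together.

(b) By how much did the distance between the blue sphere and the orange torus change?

+0.3

The distance was about 3.8 in the first image and 4.1 in the second, so they moved 0.3 units further apart.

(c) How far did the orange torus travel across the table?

2.1

The orange torus moved from about (4.9, 4.9) to (5.2, 2.8), a distance of √(0.3² + 2.1²) ≈ 2.1.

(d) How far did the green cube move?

2.5

The green cube was near (4.3, 2.9) before and (5.7, 0.8) after, so it travelled √(1.4² + 2.1²) ≈ 2.5 units.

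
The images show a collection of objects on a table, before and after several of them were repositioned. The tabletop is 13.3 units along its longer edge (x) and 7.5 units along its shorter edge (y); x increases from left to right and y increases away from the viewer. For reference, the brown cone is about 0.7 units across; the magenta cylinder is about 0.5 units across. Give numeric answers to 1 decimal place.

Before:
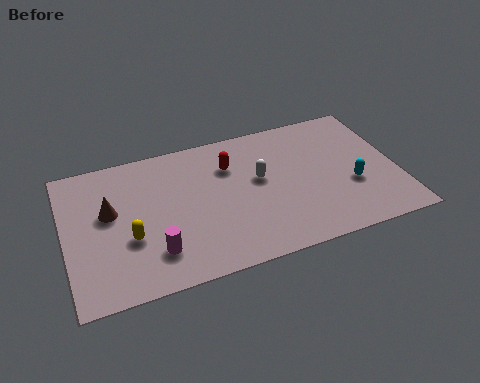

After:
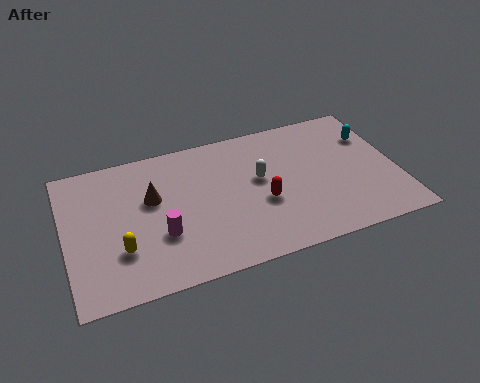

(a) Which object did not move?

the white capsule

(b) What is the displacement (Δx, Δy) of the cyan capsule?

(1.1, 2.5)

From the two frames, the cyan capsule sits at roughly (11.4, 2.8) before and (12.5, 5.3) after.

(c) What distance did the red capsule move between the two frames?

2.6

The red capsule moved from about (6.7, 5.4) to (7.8, 3.0), a distance of √(1.1² + 2.4²) ≈ 2.6.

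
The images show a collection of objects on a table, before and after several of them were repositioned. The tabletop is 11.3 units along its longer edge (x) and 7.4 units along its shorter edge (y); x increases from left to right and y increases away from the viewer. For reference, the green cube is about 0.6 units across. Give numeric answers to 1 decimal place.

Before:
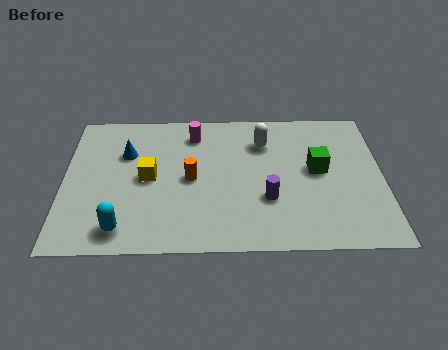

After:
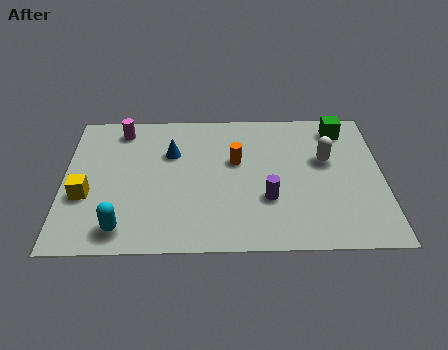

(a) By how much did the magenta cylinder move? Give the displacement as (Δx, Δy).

(-2.6, 0.3)

The magenta cylinder was at about (4.6, 6.0) and moved to about (2.0, 6.3).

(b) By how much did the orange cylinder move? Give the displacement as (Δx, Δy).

(1.6, 0.9)

From the two frames, the orange cylinder sits at roughly (4.5, 3.6) before and (6.1, 4.5) after.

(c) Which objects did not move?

the purple cylinder and the cyan capsule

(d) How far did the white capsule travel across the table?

2.4

The white capsule moved from about (7.1, 5.5) to (9.3, 4.5), a distance of √(2.2² + 1.0²) ≈ 2.4.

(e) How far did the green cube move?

2.4

From (9.0, 4.0) to (9.9, 6.2), the green cube covered √(0.9² + 2.2²) ≈ 2.4 units.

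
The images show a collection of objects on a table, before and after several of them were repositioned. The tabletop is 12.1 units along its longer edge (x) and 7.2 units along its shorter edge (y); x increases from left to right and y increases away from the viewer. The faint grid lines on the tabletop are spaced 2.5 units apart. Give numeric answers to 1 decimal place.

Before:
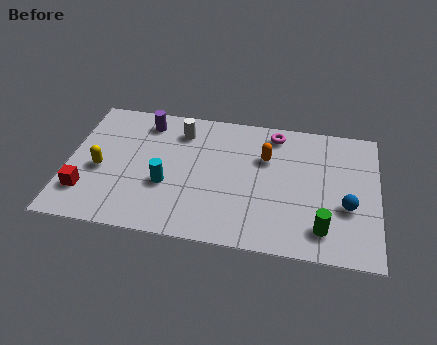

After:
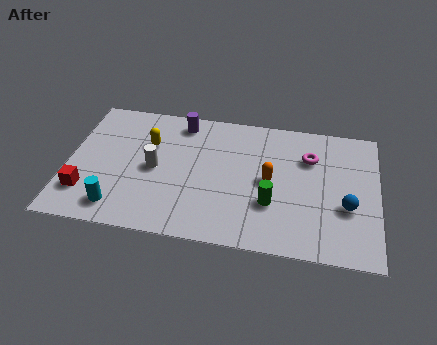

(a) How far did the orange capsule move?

1.2

The orange capsule was near (7.7, 4.8) before and (7.9, 3.6) after, so it travelled √(0.2² + 1.2²) ≈ 1.2 units.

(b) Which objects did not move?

the red cube and the blue sphere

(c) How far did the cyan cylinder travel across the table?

2.3

The cyan cylinder moved from about (3.9, 2.7) to (2.1, 1.2), a distance of √(1.8² + 1.5²) ≈ 2.3.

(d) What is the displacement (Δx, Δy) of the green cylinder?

(-2.0, 1.0)

The green cylinder was at about (10.0, 1.4) and moved to about (8.0, 2.4).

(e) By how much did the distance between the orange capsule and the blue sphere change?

-0.7

Before: roughly 3.8 units apart; after: 3.1. That's 0.7 units closer together.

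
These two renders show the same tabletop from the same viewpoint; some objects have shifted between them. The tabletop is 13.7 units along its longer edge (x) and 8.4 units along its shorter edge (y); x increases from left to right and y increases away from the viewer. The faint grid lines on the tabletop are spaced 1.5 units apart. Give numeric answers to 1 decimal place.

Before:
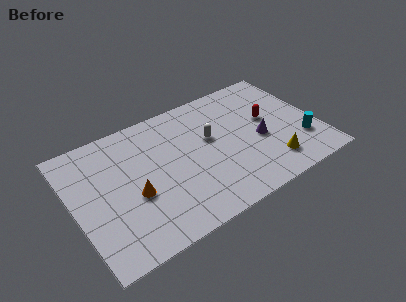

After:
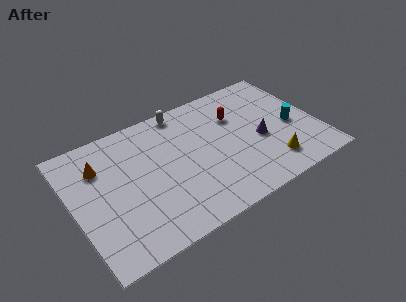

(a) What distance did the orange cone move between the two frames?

3.1

The orange cone moved from about (3.2, 3.4) to (1.7, 6.1), a distance of √(1.5² + 2.7²) ≈ 3.1.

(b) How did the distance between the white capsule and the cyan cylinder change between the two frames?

+1.4

Before: roughly 5.5 units apart; after: 6.9. That's 1.4 units further apart.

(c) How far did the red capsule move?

2.0

From (11.1, 4.8) to (9.4, 5.8), the red capsule covered √(1.7² + 1.0²) ≈ 2.0 units.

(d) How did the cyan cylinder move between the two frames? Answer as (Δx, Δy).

(-0.3, 1.3)

The cyan cylinder started near (12.6, 2.4) and ended near (12.3, 3.7).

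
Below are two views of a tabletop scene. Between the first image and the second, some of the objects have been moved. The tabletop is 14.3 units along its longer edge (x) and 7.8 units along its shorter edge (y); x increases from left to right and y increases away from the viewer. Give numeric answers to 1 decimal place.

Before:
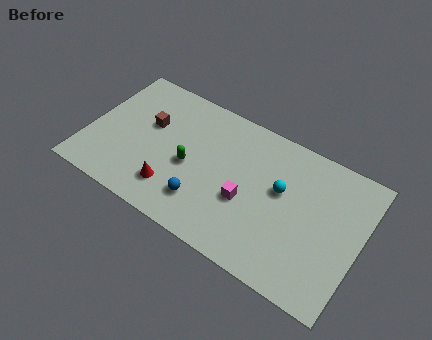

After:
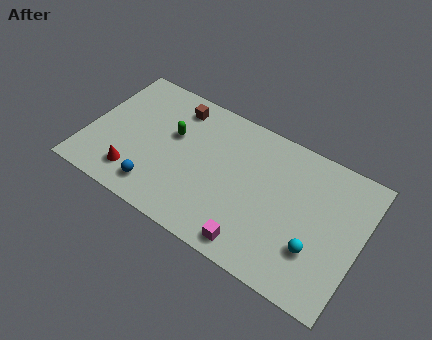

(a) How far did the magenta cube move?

2.2

From (8.5, 3.1) to (9.2, 1.0), the magenta cube covered √(0.7² + 2.1²) ≈ 2.2 units.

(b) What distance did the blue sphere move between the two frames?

2.5

The blue sphere moved from about (6.4, 1.9) to (4.0, 1.4), a distance of √(2.4² + 0.5²) ≈ 2.5.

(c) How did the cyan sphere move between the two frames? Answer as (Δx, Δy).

(2.1, -2.2)

The cyan sphere was at about (10.1, 4.6) and moved to about (12.2, 2.4).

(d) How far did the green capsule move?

1.7

The green capsule moved from about (5.4, 3.5) to (4.3, 4.8), a distance of √(1.1² + 1.3²) ≈ 1.7.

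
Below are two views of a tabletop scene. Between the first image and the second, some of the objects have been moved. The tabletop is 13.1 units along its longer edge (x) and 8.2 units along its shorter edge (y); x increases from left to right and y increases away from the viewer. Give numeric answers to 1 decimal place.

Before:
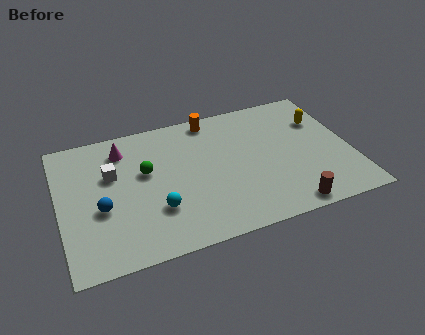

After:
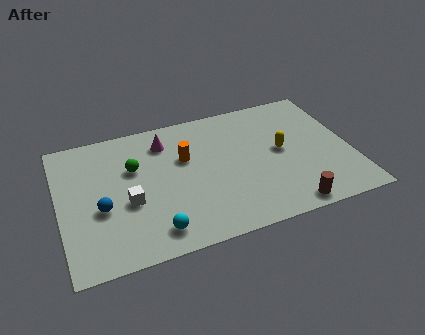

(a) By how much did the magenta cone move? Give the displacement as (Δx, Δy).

(1.9, -0.1)

From the two frames, the magenta cone sits at roughly (3.0, 6.6) before and (4.9, 6.5) after.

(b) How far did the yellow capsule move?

2.4

The yellow capsule was near (12.0, 5.7) before and (10.0, 4.3) after, so it travelled √(2.0² + 1.4²) ≈ 2.4 units.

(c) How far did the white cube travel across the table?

2.0

The white cube moved from about (2.4, 5.2) to (3.0, 3.3), a distance of √(0.6² + 1.9²) ≈ 2.0.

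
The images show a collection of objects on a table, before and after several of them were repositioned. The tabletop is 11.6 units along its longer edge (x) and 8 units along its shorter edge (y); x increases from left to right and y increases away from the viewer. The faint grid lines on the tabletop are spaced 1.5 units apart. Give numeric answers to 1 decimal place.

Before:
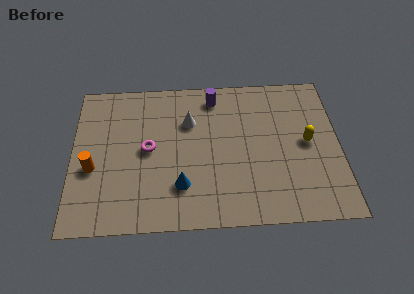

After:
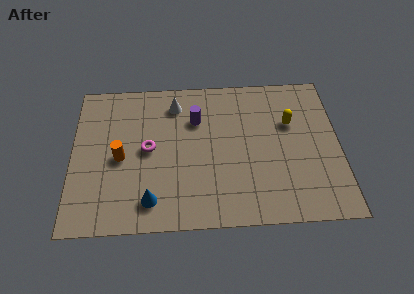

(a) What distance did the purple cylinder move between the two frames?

1.4

The purple cylinder moved from about (6.2, 6.8) to (5.4, 5.6), a distance of √(0.8² + 1.2²) ≈ 1.4.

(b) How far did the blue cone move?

1.5

The blue cone was near (4.7, 2.1) before and (3.4, 1.4) after, so it travelled √(1.3² + 0.7²) ≈ 1.5 units.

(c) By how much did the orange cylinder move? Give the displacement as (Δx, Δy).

(1.2, 0.5)

From the two frames, the orange cylinder sits at roughly (0.9, 3.2) before and (2.1, 3.7) after.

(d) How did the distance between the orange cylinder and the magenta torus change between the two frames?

-1.3

Before: roughly 2.6 units apart; after: 1.3. That's 1.3 units closer together.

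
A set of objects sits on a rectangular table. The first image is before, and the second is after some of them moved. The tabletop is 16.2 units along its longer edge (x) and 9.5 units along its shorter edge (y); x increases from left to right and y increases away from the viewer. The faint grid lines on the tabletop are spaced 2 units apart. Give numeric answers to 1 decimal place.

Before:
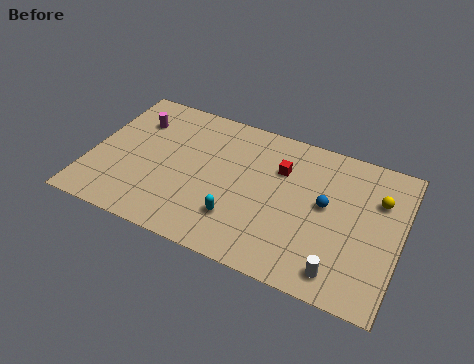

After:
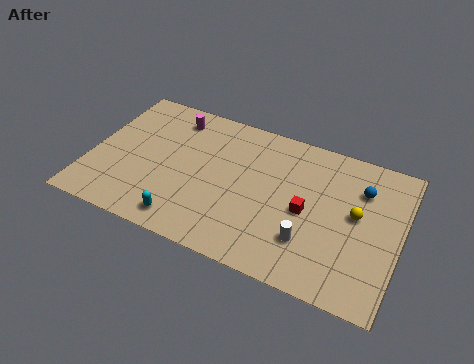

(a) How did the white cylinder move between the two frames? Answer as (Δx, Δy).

(-1.7, 1.2)

From the two frames, the white cylinder sits at roughly (13.4, 1.4) before and (11.7, 2.6) after.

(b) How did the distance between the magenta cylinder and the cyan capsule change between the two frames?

-0.7

They were about 7.5 units apart before and 6.8 after — 0.7 units closer together.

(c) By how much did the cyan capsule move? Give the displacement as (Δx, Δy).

(-2.6, -1.2)

From the two frames, the cyan capsule sits at roughly (8.0, 2.5) before and (5.4, 1.3) after.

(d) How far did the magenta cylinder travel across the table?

2.1

The magenta cylinder was near (2.0, 7.0) before and (3.9, 7.9) after, so it travelled √(1.9² + 0.9²) ≈ 2.1 units.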